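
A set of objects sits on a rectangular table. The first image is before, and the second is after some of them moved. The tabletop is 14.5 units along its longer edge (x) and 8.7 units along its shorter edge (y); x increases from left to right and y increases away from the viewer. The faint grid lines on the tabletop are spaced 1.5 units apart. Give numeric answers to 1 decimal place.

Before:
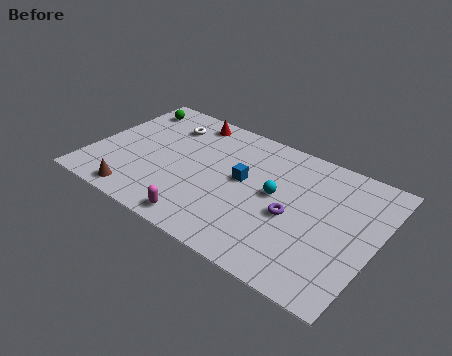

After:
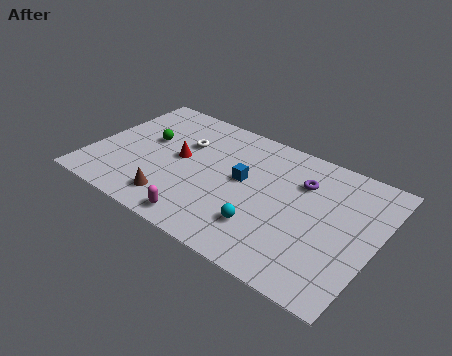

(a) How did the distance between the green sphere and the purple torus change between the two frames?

-1.8

Before: roughly 9.8 units apart; after: 8.0. That's 1.8 units closer together.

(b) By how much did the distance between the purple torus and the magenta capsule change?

+1.7

Before: roughly 5.0 units apart; after: 6.7. That's 1.7 units further apart.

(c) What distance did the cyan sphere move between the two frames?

2.4

The cyan sphere was near (9.4, 4.7) before and (9.2, 2.3) after, so it travelled √(0.2² + 2.4²) ≈ 2.4 units.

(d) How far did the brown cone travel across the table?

1.9

From (2.9, 1.0) to (4.7, 1.6), the brown cone covered √(1.8² + 0.6²) ≈ 1.9 units.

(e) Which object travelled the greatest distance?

the red cone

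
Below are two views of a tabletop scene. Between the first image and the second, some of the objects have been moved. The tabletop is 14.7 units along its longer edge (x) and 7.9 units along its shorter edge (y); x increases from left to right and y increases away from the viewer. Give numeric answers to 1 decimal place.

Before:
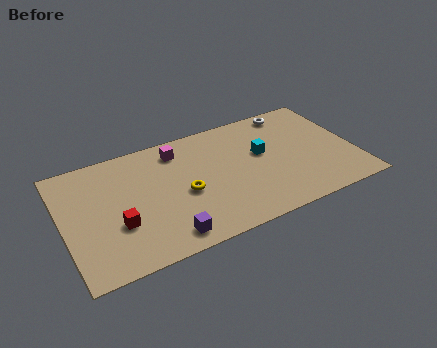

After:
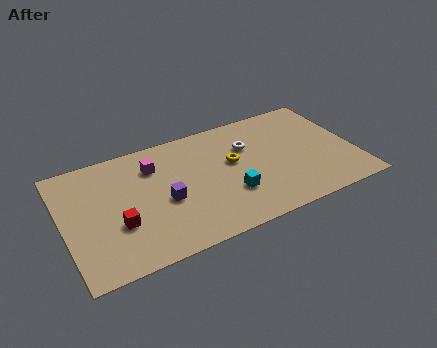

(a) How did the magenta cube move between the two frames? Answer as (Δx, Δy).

(-1.3, -0.6)

From the two frames, the magenta cube sits at roughly (6.0, 6.5) before and (4.7, 5.9) after.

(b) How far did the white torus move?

3.0

The white torus was near (12.0, 7.0) before and (9.5, 5.4) after, so it travelled √(2.5² + 1.6²) ≈ 3.0 units.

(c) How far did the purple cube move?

2.3

From (4.8, 1.1) to (5.0, 3.4), the purple cube covered √(0.2² + 2.3²) ≈ 2.3 units.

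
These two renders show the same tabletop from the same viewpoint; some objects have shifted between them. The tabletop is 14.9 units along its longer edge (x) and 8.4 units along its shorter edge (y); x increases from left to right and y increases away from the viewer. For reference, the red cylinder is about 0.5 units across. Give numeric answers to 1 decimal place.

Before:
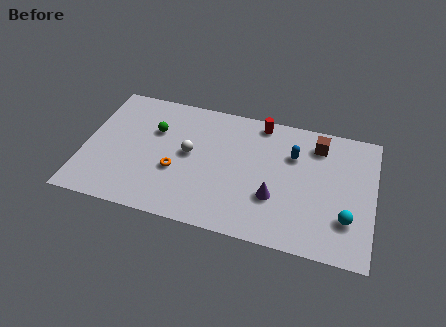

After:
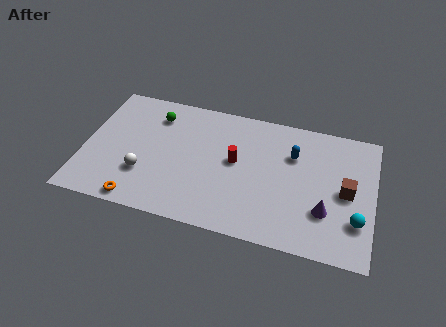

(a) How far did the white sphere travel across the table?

2.9

From (5.4, 4.5) to (3.2, 2.6), the white sphere covered √(2.2² + 1.9²) ≈ 2.9 units.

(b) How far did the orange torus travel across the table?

2.9

The orange torus moved from about (4.8, 3.2) to (3.1, 0.8), a distance of √(1.7² + 2.4²) ≈ 2.9.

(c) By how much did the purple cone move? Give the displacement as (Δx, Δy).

(2.6, -0.2)

From the two frames, the purple cone sits at roughly (9.9, 2.8) before and (12.5, 2.6) after.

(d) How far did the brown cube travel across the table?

3.1

The brown cube was near (11.9, 6.8) before and (13.5, 4.1) after, so it travelled √(1.6² + 2.7²) ≈ 3.1 units.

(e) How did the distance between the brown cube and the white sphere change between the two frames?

+3.5

Before: roughly 6.9 units apart; after: 10.4. That's 3.5 units further apart.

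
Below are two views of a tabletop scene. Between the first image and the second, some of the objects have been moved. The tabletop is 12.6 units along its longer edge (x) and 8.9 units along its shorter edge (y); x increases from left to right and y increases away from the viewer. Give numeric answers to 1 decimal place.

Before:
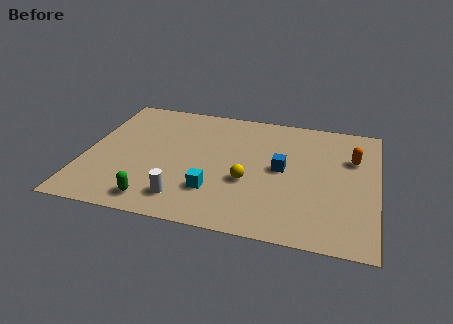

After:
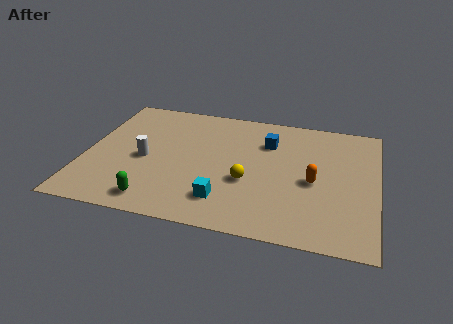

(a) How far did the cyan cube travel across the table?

0.7

From (5.7, 2.4) to (6.2, 1.9), the cyan cube covered √(0.5² + 0.5²) ≈ 0.7 units.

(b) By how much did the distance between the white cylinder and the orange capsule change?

-1.0

They were about 8.3 units apart before and 7.3 after — 1.0 units closer together.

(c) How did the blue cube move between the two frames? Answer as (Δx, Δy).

(-0.7, 1.8)

From the two frames, the blue cube sits at roughly (8.5, 4.6) before and (7.8, 6.4) after.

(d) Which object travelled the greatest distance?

the white cylinder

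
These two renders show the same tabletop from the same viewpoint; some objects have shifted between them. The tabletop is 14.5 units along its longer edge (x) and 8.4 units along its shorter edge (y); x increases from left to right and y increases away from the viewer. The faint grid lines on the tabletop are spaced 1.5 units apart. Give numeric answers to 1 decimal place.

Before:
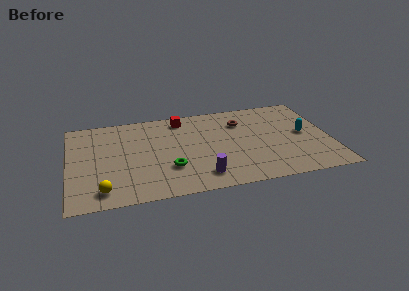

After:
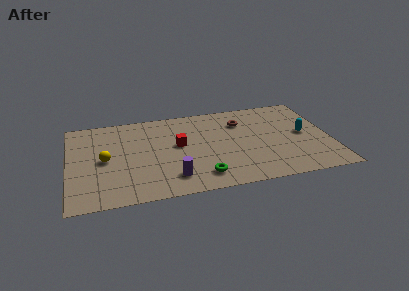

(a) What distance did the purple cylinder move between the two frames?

1.6

From (7.2, 1.5) to (5.6, 1.7), the purple cylinder covered √(1.6² + 0.2²) ≈ 1.6 units.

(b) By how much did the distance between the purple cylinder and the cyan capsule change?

+1.4

The distance was about 6.5 in the first image and 7.9 in the second, so they moved 1.4 units further apart.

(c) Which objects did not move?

the cyan capsule and the brown torus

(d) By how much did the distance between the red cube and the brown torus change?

+0.5

Before: roughly 3.4 units apart; after: 3.9. That's 0.5 units further apart.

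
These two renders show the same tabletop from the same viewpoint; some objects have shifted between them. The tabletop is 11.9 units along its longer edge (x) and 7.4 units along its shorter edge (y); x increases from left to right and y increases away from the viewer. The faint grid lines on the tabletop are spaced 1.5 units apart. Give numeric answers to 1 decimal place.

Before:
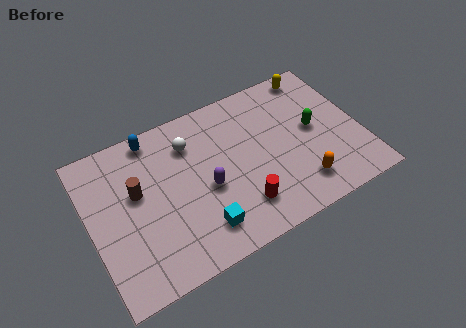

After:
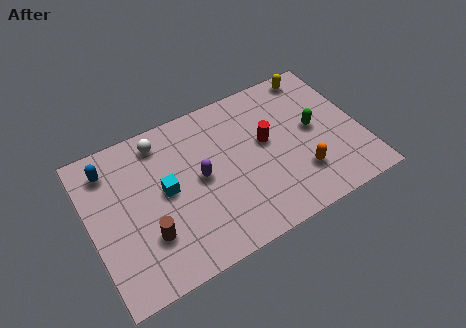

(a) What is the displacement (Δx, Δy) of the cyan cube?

(-1.2, 2.4)

The cyan cube started near (4.5, 1.5) and ended near (3.3, 3.9).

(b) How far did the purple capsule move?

0.6

From (5.0, 3.2) to (4.8, 3.8), the purple capsule covered √(0.2² + 0.6²) ≈ 0.6 units.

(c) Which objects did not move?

the yellow capsule and the green capsule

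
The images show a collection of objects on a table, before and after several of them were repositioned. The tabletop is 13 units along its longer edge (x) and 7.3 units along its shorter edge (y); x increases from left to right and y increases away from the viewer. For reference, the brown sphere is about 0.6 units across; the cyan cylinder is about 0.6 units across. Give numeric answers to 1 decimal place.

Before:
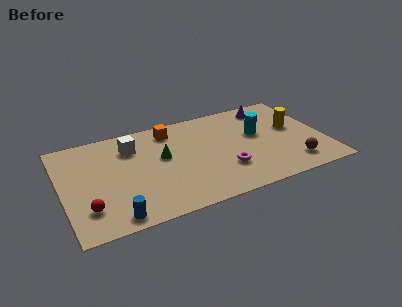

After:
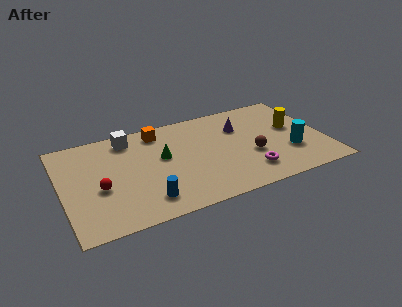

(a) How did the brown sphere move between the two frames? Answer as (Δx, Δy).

(-1.9, 1.4)

The brown sphere started near (11.2, 1.4) and ended near (9.3, 2.8).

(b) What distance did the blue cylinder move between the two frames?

1.7

The blue cylinder moved from about (2.3, 0.8) to (3.9, 1.4), a distance of √(1.6² + 0.6²) ≈ 1.7.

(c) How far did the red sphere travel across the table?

1.4

From (1.1, 1.8) to (1.8, 3.0), the red sphere covered √(0.7² + 1.2²) ≈ 1.4 units.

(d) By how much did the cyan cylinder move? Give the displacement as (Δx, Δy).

(1.4, -1.9)

The cyan cylinder started near (9.8, 4.3) and ended near (11.2, 2.4).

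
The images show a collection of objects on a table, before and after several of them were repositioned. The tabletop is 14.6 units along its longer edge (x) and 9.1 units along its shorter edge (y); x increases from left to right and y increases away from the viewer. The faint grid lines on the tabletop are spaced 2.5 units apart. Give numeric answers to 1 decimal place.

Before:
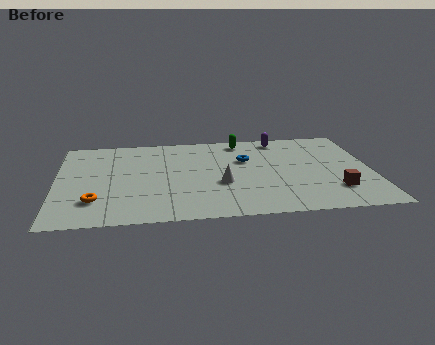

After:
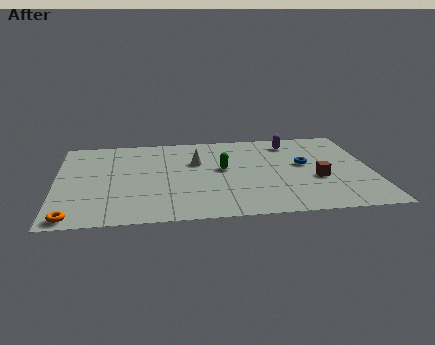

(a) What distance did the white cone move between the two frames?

2.6

The white cone was near (7.6, 3.5) before and (6.5, 5.9) after, so it travelled √(1.1² + 2.4²) ≈ 2.6 units.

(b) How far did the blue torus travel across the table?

2.8

From (8.8, 5.9) to (11.5, 5.1), the blue torus covered √(2.7² + 0.8²) ≈ 2.8 units.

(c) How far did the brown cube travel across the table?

1.4

The brown cube moved from about (12.8, 2.3) to (12.0, 3.5), a distance of √(0.8² + 1.2²) ≈ 1.4.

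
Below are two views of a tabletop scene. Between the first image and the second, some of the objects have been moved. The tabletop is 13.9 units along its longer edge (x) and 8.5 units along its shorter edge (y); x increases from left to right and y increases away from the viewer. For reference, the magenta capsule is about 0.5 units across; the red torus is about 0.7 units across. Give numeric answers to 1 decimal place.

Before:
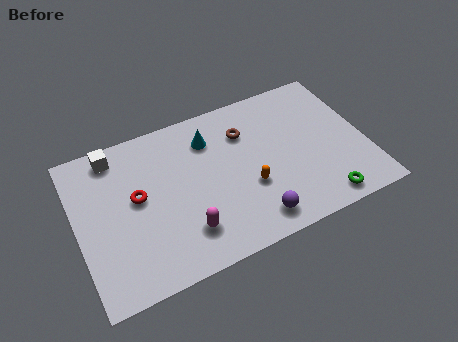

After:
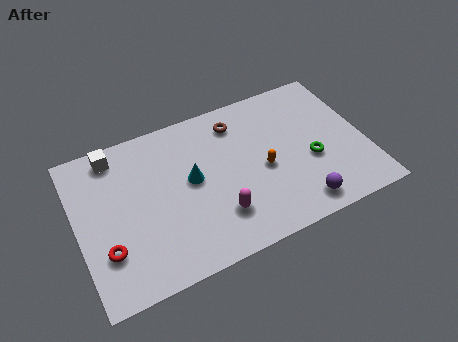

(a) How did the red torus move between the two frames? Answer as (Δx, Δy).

(-1.7, -2.2)

The red torus was at about (2.9, 4.7) and moved to about (1.2, 2.5).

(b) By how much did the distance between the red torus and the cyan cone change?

+0.7

They were about 4.1 units apart before and 4.8 after — 0.7 units further apart.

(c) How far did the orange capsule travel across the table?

1.1

From (8.1, 3.1) to (8.9, 3.8), the orange capsule covered √(0.8² + 0.7²) ≈ 1.1 units.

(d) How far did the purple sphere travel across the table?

2.2

The purple sphere moved from about (8.1, 1.3) to (10.3, 1.2), a distance of √(2.2² + 0.1²) ≈ 2.2.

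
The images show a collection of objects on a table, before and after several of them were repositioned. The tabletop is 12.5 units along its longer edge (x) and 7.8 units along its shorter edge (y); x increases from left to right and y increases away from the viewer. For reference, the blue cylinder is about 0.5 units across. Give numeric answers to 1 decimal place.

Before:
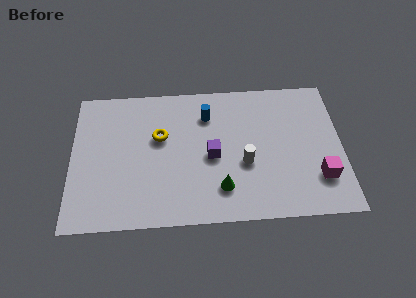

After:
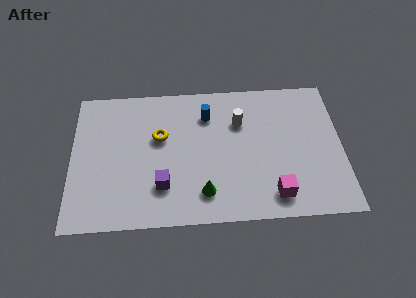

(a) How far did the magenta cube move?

2.2

From (11.4, 2.1) to (9.3, 1.3), the magenta cube covered √(2.1² + 0.8²) ≈ 2.2 units.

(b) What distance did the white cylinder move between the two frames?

2.3

The white cylinder was near (8.0, 3.1) before and (7.8, 5.4) after, so it travelled √(0.2² + 2.3²) ≈ 2.3 units.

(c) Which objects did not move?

the yellow torus and the blue cylinder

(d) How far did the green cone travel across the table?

0.8

From (6.9, 1.8) to (6.1, 1.6), the green cone covered √(0.8² + 0.2²) ≈ 0.8 units.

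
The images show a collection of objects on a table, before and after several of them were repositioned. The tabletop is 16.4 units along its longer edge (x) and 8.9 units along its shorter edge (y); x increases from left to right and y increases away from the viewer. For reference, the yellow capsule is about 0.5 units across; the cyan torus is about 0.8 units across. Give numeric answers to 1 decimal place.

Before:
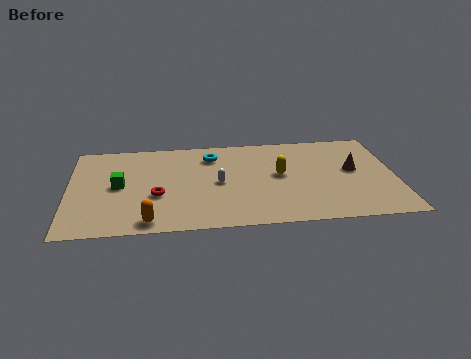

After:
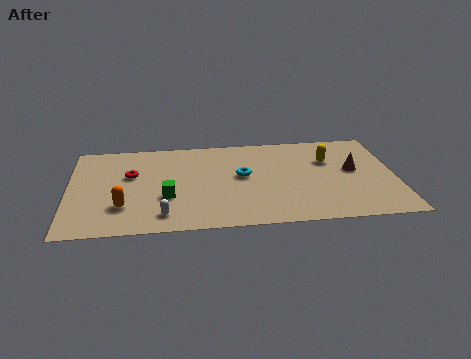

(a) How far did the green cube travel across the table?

2.7

The green cube moved from about (2.5, 4.5) to (4.9, 3.2), a distance of √(2.4² + 1.3²) ≈ 2.7.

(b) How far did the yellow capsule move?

2.8

From (10.6, 4.8) to (13.1, 6.0), the yellow capsule covered √(2.5² + 1.2²) ≈ 2.8 units.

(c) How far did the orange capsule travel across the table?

2.0

The orange capsule was near (4.0, 1.0) before and (2.7, 2.5) after, so it travelled √(1.3² + 1.5²) ≈ 2.0 units.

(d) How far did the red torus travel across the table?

2.5

From (4.4, 3.4) to (3.1, 5.5), the red torus covered √(1.3² + 2.1²) ≈ 2.5 units.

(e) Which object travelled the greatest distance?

the white capsule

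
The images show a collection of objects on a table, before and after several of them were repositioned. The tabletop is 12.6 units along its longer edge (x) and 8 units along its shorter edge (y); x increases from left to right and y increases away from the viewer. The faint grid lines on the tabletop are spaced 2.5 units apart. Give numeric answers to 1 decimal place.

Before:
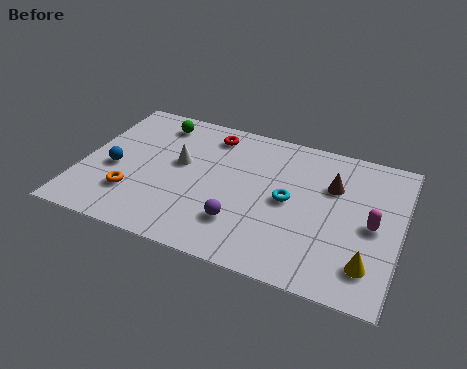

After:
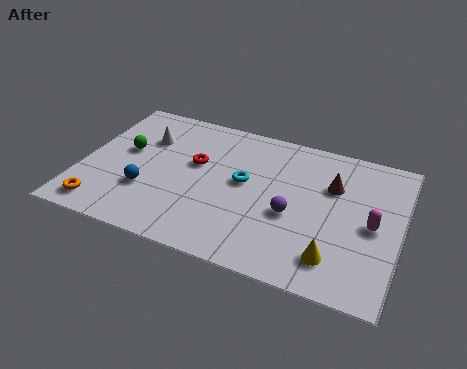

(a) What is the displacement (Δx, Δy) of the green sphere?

(-1.0, -2.1)

From the two frames, the green sphere sits at roughly (2.6, 6.7) before and (1.6, 4.6) after.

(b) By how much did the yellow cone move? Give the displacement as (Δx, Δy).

(-1.3, -0.1)

From the two frames, the yellow cone sits at roughly (11.5, 1.7) before and (10.2, 1.6) after.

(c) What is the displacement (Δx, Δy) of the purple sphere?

(1.9, 1.2)

From the two frames, the purple sphere sits at roughly (6.5, 2.1) before and (8.4, 3.3) after.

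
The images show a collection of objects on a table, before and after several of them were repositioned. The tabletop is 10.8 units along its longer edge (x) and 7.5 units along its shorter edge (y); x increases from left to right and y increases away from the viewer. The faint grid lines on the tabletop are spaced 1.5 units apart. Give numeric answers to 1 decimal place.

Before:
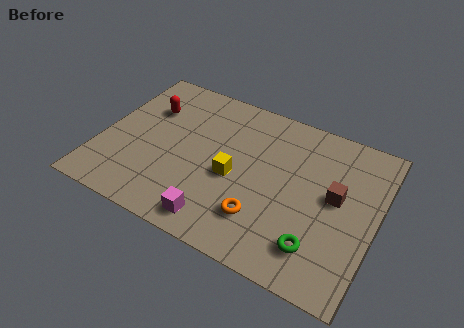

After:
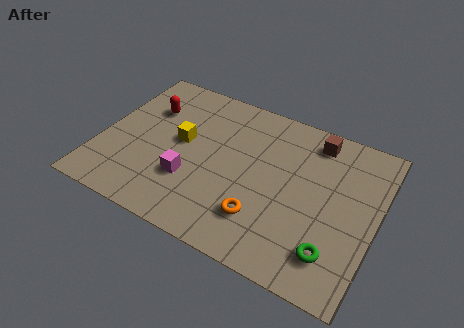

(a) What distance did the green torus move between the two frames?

0.6

From (8.8, 1.6) to (9.4, 1.6), the green torus covered √(0.6² + 0.0²) ≈ 0.6 units.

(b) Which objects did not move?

the red capsule and the orange torus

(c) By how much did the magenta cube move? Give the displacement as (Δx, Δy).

(-1.3, 1.4)

From the two frames, the magenta cube sits at roughly (5.0, 1.0) before and (3.7, 2.4) after.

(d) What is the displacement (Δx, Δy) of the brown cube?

(-1.1, 2.3)

The brown cube started near (9.2, 4.1) and ended near (8.1, 6.4).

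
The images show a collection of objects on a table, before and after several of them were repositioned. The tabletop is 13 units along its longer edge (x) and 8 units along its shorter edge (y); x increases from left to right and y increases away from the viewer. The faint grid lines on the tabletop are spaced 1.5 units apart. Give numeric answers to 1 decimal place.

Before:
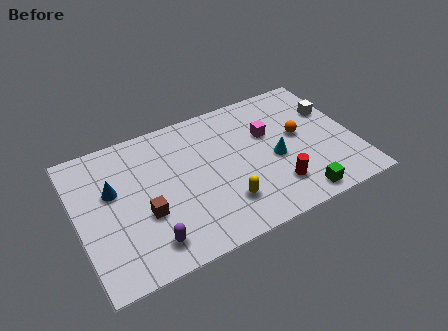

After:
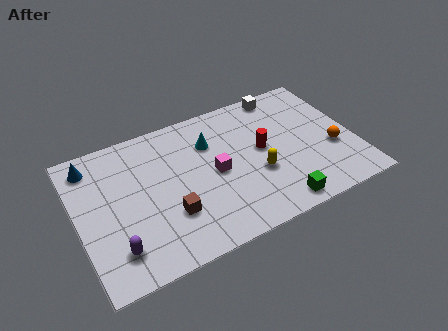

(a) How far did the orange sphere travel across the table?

2.0

The orange sphere was near (10.5, 4.4) before and (11.9, 3.0) after, so it travelled √(1.4² + 1.4²) ≈ 2.0 units.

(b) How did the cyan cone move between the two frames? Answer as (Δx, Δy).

(-2.8, 2.2)

The cyan cone was at about (9.2, 3.5) and moved to about (6.4, 5.7).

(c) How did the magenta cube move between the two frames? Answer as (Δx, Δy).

(-2.7, -1.2)

The magenta cube was at about (9.1, 5.1) and moved to about (6.4, 3.9).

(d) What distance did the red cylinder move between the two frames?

2.4

The red cylinder was near (9.0, 1.9) before and (8.7, 4.3) after, so it travelled √(0.3² + 2.4²) ≈ 2.4 units.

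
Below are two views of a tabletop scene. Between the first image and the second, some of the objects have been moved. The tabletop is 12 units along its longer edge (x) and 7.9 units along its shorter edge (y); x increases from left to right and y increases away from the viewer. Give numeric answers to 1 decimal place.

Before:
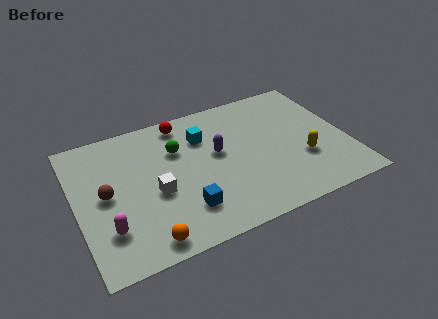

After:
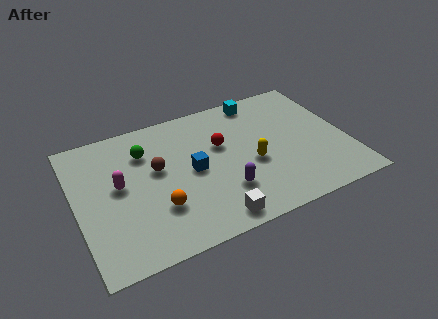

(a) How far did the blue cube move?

2.1

The blue cube moved from about (4.5, 1.9) to (5.1, 3.9), a distance of √(0.6² + 2.0²) ≈ 2.1.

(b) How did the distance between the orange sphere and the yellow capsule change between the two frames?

-3.0

Before: roughly 7.4 units apart; after: 4.4. That's 3.0 units closer together.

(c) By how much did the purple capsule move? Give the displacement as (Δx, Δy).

(0.0, -2.3)

The purple capsule started near (6.3, 4.5) and ended near (6.3, 2.2).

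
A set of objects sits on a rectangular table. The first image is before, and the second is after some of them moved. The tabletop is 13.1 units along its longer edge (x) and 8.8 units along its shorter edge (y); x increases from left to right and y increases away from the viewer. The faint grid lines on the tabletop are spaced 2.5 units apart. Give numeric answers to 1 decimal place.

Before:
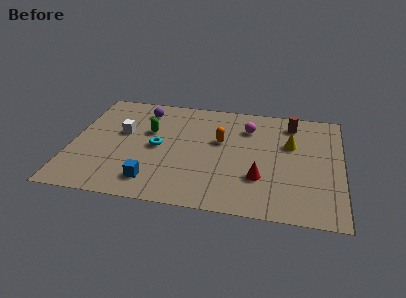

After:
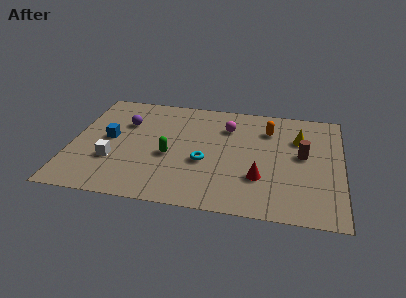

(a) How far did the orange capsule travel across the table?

2.6

The orange capsule was near (7.2, 5.3) before and (9.5, 6.6) after, so it travelled √(2.3² + 1.3²) ≈ 2.6 units.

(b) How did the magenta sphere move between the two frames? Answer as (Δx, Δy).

(-1.0, -0.1)

The magenta sphere started near (8.5, 6.6) and ended near (7.5, 6.5).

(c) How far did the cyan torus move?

2.4

From (4.2, 4.3) to (6.5, 3.5), the cyan torus covered √(2.3² + 0.8²) ≈ 2.4 units.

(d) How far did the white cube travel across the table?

2.3

The white cube moved from about (2.4, 5.2) to (2.1, 2.9), a distance of √(0.3² + 2.3²) ≈ 2.3.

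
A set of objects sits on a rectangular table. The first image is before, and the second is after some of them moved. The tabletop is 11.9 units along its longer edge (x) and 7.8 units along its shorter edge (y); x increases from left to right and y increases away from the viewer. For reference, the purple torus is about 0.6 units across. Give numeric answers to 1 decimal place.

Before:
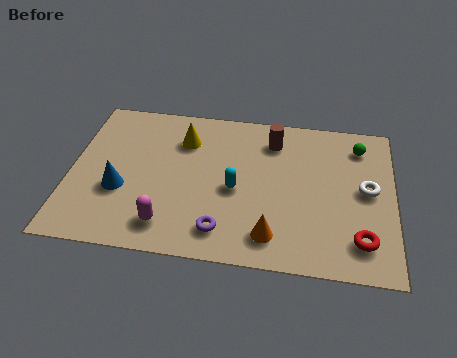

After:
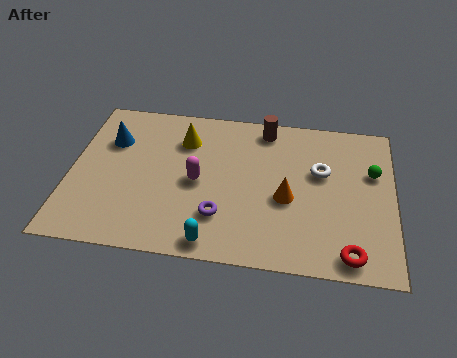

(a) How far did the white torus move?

1.8

The white torus was near (10.9, 4.1) before and (9.2, 4.8) after, so it travelled √(1.7² + 0.7²) ≈ 1.8 units.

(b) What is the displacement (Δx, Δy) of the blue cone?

(-0.5, 2.5)

The blue cone started near (1.9, 2.9) and ended near (1.4, 5.4).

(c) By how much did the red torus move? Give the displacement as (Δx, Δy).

(-0.4, -0.7)

The red torus was at about (10.7, 1.6) and moved to about (10.3, 0.9).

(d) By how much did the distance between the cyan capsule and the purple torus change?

-0.8

Before: roughly 2.1 units apart; after: 1.3. That's 0.8 units closer together.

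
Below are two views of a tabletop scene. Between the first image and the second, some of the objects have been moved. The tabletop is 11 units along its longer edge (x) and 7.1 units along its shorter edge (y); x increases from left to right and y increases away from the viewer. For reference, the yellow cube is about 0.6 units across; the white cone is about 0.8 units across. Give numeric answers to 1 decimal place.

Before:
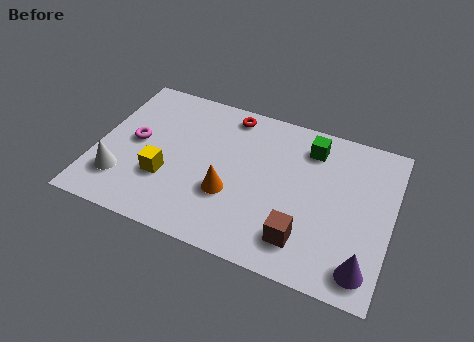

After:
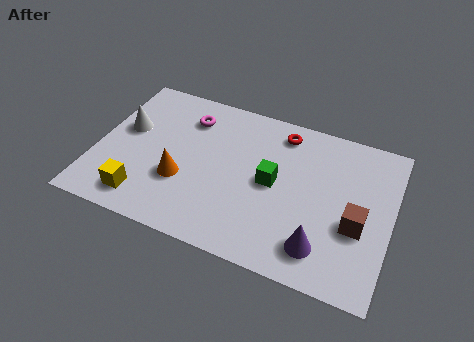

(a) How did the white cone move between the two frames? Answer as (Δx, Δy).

(-0.1, 2.4)

The white cone started near (1.1, 1.8) and ended near (1.0, 4.2).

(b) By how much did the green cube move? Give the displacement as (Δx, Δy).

(-1.2, -2.1)

The green cube was at about (7.8, 5.7) and moved to about (6.6, 3.6).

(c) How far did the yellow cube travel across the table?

1.4

The yellow cube moved from about (2.7, 2.4) to (2.0, 1.2), a distance of √(0.7² + 1.2²) ≈ 1.4.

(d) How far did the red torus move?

2.0

The red torus was near (4.7, 6.2) before and (6.7, 6.0) after, so it travelled √(2.0² + 0.2²) ≈ 2.0 units.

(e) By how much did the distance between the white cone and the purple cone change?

-1.0

The distance was about 9.1 in the first image and 8.1 in the second, so they moved 1.0 units closer together.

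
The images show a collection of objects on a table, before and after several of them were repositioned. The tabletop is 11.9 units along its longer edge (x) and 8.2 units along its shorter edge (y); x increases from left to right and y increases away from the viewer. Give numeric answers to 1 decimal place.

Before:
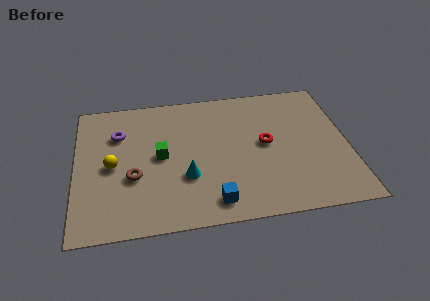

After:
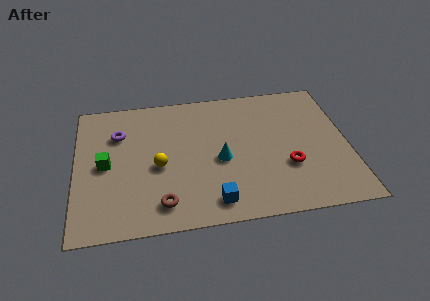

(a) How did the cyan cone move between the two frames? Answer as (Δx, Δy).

(1.5, 0.8)

From the two frames, the cyan cone sits at roughly (4.8, 2.8) before and (6.3, 3.6) after.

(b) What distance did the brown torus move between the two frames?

2.1

The brown torus moved from about (2.5, 3.1) to (3.7, 1.4), a distance of √(1.2² + 1.7²) ≈ 2.1.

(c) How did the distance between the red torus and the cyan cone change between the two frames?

-0.8

The distance was about 3.8 in the first image and 3.0 in the second, so they moved 0.8 units closer together.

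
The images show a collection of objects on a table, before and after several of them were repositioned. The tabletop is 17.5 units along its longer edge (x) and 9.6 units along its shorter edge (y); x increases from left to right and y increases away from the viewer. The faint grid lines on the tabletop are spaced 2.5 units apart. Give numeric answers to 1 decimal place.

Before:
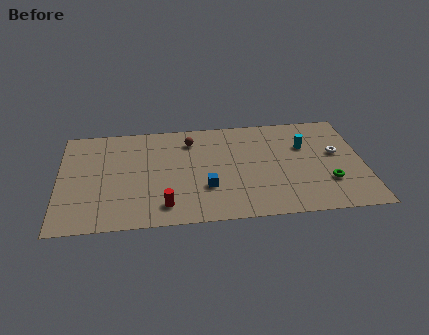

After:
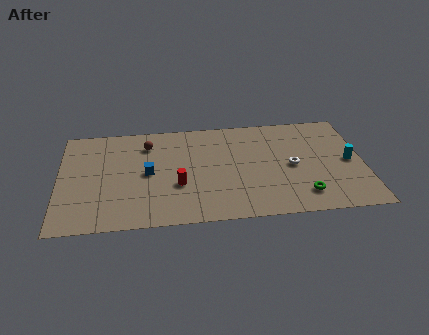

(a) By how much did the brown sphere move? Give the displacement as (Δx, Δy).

(-2.5, -0.1)

The brown sphere was at about (7.6, 7.6) and moved to about (5.1, 7.5).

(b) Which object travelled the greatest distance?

the blue cube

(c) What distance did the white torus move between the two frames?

2.8

The white torus was near (16.0, 5.5) before and (13.4, 4.6) after, so it travelled √(2.6² + 0.9²) ≈ 2.8 units.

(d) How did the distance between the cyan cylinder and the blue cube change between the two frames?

+4.9

They were about 6.7 units apart before and 11.6 after — 4.9 units further apart.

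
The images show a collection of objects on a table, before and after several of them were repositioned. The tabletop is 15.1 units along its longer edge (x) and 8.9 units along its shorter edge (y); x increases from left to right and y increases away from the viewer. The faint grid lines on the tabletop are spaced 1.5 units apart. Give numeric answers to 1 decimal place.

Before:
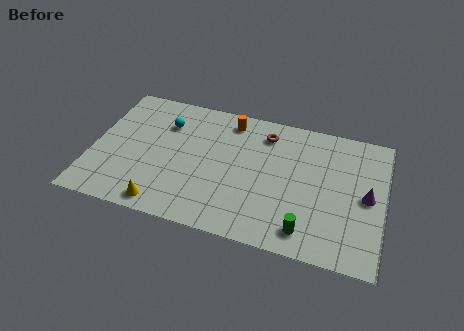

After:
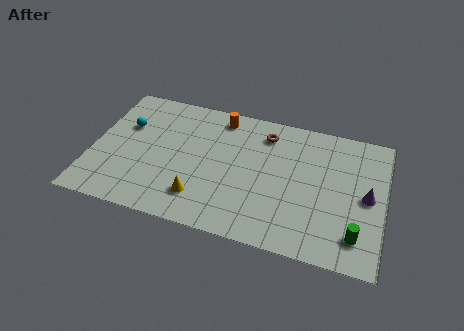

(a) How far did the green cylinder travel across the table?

2.5

From (11.3, 1.4) to (13.8, 1.8), the green cylinder covered √(2.5² + 0.4²) ≈ 2.5 units.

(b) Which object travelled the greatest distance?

the green cylinder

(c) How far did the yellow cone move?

2.1

From (4.0, 1.0) to (5.8, 2.0), the yellow cone covered √(1.8² + 1.0²) ≈ 2.1 units.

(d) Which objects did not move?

the brown torus and the purple cone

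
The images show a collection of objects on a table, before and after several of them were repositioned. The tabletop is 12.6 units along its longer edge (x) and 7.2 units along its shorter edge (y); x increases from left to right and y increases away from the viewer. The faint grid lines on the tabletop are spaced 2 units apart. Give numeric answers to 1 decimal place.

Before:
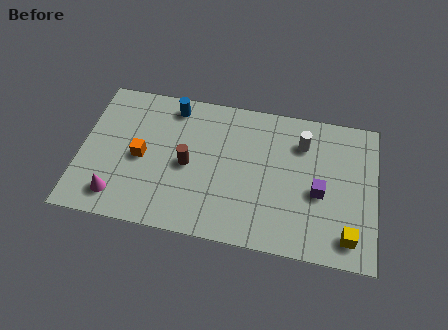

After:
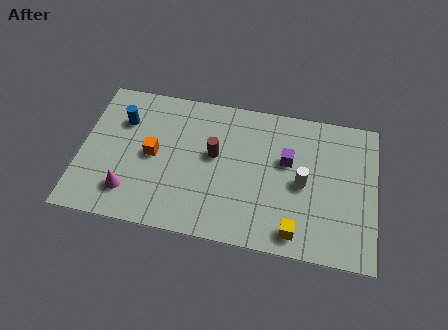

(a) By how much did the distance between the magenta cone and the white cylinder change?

-1.2

Before: roughly 8.7 units apart; after: 7.5. That's 1.2 units closer together.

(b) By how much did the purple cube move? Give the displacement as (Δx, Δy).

(-1.4, 1.3)

The purple cube was at about (10.2, 3.1) and moved to about (8.8, 4.4).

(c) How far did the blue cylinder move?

2.4

The blue cylinder moved from about (3.8, 6.2) to (1.7, 5.1), a distance of √(2.1² + 1.1²) ≈ 2.4.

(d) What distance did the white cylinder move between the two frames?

2.0

The white cylinder was near (9.4, 5.4) before and (9.5, 3.4) after, so it travelled √(0.1² + 2.0²) ≈ 2.0 units.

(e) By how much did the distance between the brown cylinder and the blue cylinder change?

+1.2

The distance was about 2.9 in the first image and 4.1 in the second, so they moved 1.2 units further apart.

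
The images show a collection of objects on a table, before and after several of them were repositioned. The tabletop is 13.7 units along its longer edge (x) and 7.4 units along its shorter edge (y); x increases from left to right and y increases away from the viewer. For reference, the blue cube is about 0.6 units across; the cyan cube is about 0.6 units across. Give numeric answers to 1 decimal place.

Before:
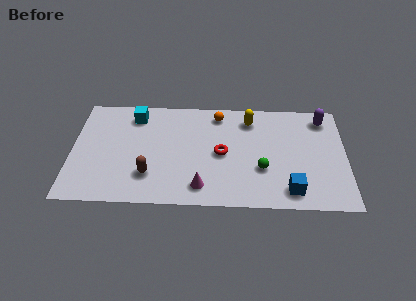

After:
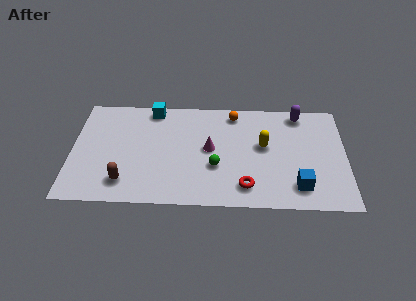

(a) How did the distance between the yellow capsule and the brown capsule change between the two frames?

+1.0

They were about 6.4 units apart before and 7.4 after — 1.0 units further apart.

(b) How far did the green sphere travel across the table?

2.3

The green sphere moved from about (9.5, 2.6) to (7.2, 2.7), a distance of √(2.3² + 0.1²) ≈ 2.3.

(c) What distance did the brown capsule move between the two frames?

1.3

From (3.9, 2.0) to (2.7, 1.5), the brown capsule covered √(1.2² + 0.5²) ≈ 1.3 units.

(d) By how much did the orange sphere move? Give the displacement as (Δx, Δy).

(0.8, 0.1)

The orange sphere was at about (7.3, 6.3) and moved to about (8.1, 6.4).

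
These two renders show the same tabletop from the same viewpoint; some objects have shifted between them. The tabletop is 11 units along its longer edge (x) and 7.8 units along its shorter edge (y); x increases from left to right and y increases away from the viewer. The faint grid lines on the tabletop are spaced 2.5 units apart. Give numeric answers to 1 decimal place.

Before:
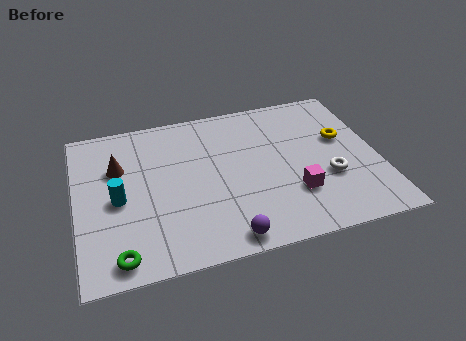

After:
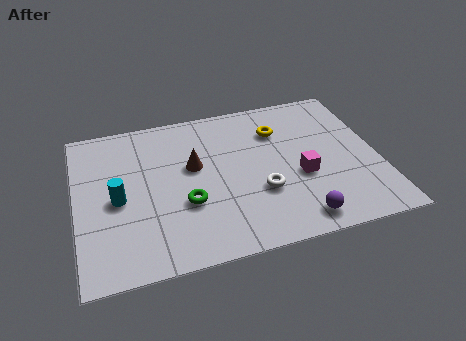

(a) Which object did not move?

the cyan cylinder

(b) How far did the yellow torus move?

2.5

From (9.8, 4.7) to (7.5, 5.7), the yellow torus covered √(2.3² + 1.0²) ≈ 2.5 units.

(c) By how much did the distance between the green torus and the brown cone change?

-2.5

They were about 4.3 units apart before and 1.8 after — 2.5 units closer together.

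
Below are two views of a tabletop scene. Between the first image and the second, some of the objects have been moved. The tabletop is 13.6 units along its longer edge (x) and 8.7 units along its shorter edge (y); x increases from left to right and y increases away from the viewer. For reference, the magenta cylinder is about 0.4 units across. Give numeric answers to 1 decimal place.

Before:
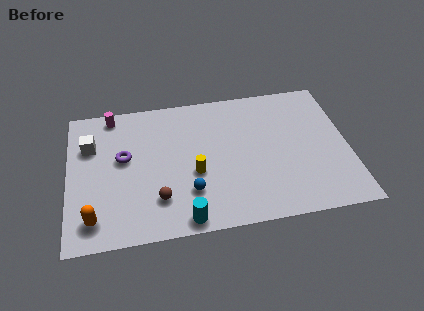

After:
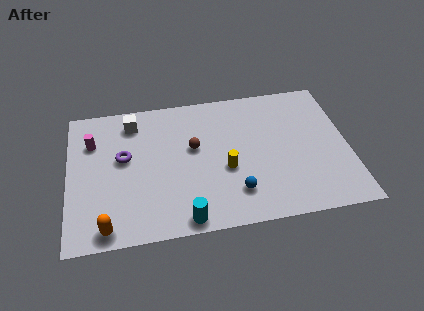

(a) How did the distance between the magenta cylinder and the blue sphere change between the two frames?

+1.5

Before: roughly 6.5 units apart; after: 8.0. That's 1.5 units further apart.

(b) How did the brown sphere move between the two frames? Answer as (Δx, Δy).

(1.8, 2.9)

The brown sphere started near (4.3, 2.2) and ended near (6.1, 5.1).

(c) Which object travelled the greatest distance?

the brown sphere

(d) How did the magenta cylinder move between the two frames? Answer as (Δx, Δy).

(-1.0, -1.6)

From the two frames, the magenta cylinder sits at roughly (2.2, 7.8) before and (1.2, 6.2) after.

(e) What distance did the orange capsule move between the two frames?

0.8

From (1.2, 1.5) to (1.8, 0.9), the orange capsule covered √(0.6² + 0.6²) ≈ 0.8 units.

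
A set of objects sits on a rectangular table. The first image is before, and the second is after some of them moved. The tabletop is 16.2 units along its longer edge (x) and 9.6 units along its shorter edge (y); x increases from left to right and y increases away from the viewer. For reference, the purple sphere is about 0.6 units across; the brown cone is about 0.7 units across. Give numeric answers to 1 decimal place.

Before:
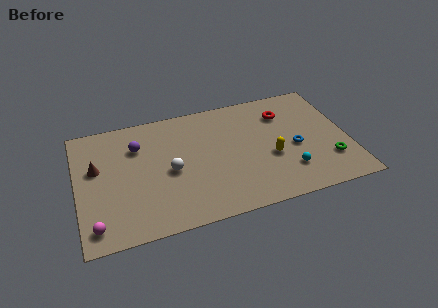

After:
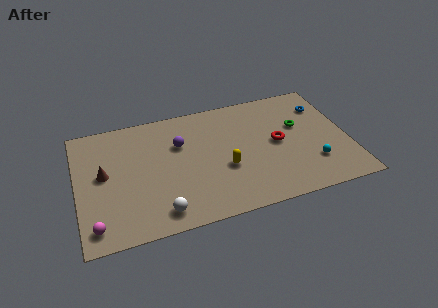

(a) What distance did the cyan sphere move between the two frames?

1.5

From (12.4, 2.4) to (13.9, 2.6), the cyan sphere covered √(1.5² + 0.2²) ≈ 1.5 units.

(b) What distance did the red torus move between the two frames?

2.4

The red torus moved from about (12.6, 7.2) to (12.0, 4.9), a distance of √(0.6² + 2.3²) ≈ 2.4.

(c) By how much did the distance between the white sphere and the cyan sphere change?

+2.1

Before: roughly 7.2 units apart; after: 9.3. That's 2.1 units further apart.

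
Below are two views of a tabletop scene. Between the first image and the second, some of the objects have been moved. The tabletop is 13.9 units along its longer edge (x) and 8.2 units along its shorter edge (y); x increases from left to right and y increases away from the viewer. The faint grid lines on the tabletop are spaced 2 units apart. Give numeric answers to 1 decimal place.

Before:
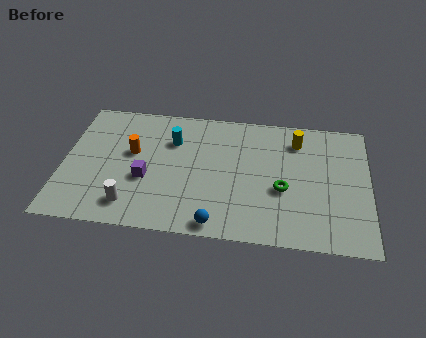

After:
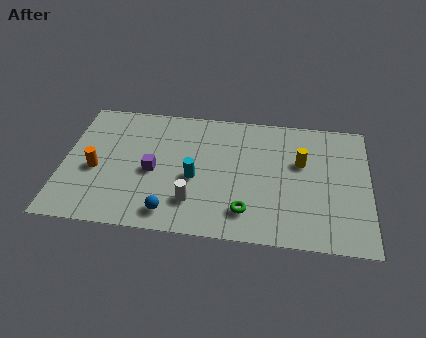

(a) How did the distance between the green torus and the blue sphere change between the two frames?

-0.4

The distance was about 3.8 in the first image and 3.4 in the second, so they moved 0.4 units closer together.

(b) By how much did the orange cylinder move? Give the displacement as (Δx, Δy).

(-1.6, -1.3)

The orange cylinder was at about (3.1, 4.8) and moved to about (1.5, 3.5).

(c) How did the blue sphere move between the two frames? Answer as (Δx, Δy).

(-2.1, 0.4)

The blue sphere started near (7.1, 0.8) and ended near (5.0, 1.2).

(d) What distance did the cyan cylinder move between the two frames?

2.5

The cyan cylinder moved from about (4.9, 5.8) to (6.0, 3.5), a distance of √(1.1² + 2.3²) ≈ 2.5.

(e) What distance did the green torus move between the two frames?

2.3

The green torus was near (10.0, 3.3) before and (8.4, 1.7) after, so it travelled √(1.6² + 1.6²) ≈ 2.3 units.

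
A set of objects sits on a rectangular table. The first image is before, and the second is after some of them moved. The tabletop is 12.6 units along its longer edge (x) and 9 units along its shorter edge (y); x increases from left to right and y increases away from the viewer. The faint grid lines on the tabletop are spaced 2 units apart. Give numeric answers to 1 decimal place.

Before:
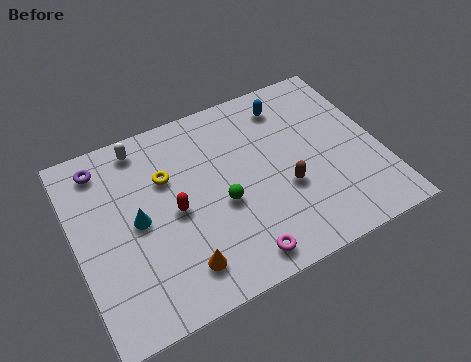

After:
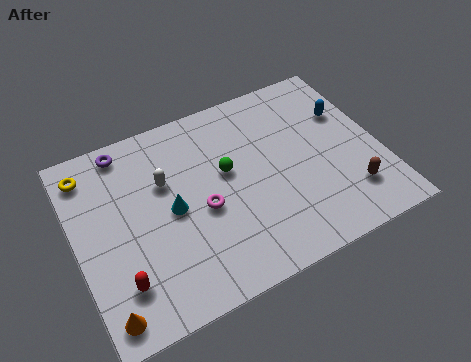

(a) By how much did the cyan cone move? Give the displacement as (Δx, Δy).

(1.4, -0.1)

The cyan cone was at about (2.5, 4.5) and moved to about (3.9, 4.4).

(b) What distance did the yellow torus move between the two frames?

3.4

The yellow torus moved from about (3.9, 6.0) to (0.8, 7.5), a distance of √(3.1² + 1.5²) ≈ 3.4.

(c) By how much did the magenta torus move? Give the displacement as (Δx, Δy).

(-1.1, 2.8)

The magenta torus was at about (6.2, 1.1) and moved to about (5.1, 3.9).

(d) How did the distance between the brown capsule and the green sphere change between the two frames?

+3.0

They were about 2.6 units apart before and 5.6 after — 3.0 units further apart.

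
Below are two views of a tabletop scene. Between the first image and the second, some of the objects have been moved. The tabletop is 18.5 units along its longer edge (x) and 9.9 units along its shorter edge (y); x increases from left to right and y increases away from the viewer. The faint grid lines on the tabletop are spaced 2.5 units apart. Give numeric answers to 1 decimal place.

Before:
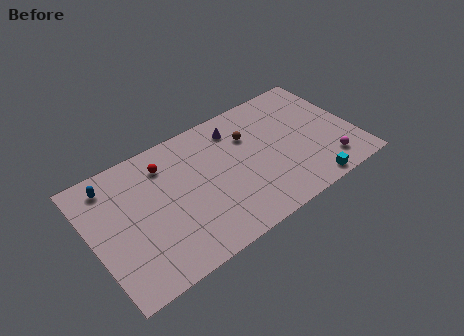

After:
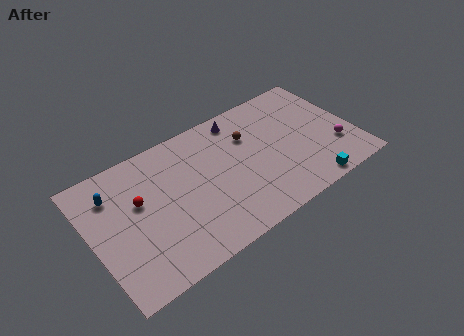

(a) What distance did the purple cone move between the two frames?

0.7

The purple cone moved from about (10.6, 8.0) to (11.0, 8.6), a distance of √(0.4² + 0.6²) ≈ 0.7.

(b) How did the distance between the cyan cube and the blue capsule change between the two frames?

-0.4

They were about 14.8 units apart before and 14.4 after — 0.4 units closer together.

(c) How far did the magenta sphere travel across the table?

1.4

The magenta sphere was near (16.2, 1.9) before and (17.0, 3.0) after, so it travelled √(0.8² + 1.1²) ≈ 1.4 units.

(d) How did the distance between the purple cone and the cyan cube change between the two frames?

+0.4

They were about 8.1 units apart before and 8.5 after — 0.4 units further apart.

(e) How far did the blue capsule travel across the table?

0.8

The blue capsule was near (1.8, 8.3) before and (1.8, 7.5) after, so it travelled √(0.0² + 0.8²) ≈ 0.8 units.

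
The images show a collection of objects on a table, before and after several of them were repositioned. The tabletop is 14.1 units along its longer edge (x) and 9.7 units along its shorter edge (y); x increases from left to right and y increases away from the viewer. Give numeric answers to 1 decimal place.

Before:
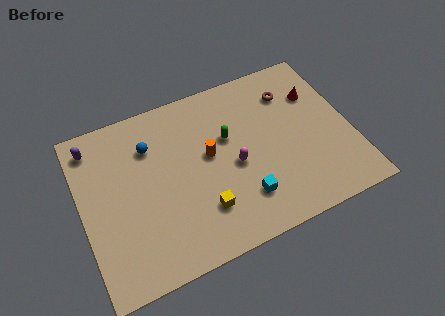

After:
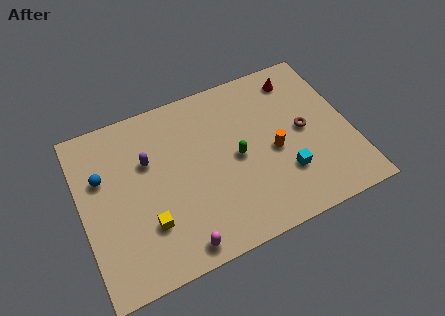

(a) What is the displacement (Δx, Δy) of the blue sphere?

(-2.6, -0.8)

The blue sphere was at about (3.8, 7.1) and moved to about (1.2, 6.3).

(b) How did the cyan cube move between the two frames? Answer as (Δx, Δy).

(2.3, 0.5)

The cyan cube was at about (8.1, 2.3) and moved to about (10.4, 2.8).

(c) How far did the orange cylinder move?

3.5

The orange cylinder moved from about (6.7, 5.4) to (10.0, 4.3), a distance of √(3.3² + 1.1²) ≈ 3.5.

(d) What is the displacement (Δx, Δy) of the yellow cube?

(-2.8, 0.3)

The yellow cube was at about (6.0, 2.5) and moved to about (3.2, 2.8).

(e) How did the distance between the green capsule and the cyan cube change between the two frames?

-0.7

The distance was about 3.7 in the first image and 3.0 in the second, so they moved 0.7 units closer together.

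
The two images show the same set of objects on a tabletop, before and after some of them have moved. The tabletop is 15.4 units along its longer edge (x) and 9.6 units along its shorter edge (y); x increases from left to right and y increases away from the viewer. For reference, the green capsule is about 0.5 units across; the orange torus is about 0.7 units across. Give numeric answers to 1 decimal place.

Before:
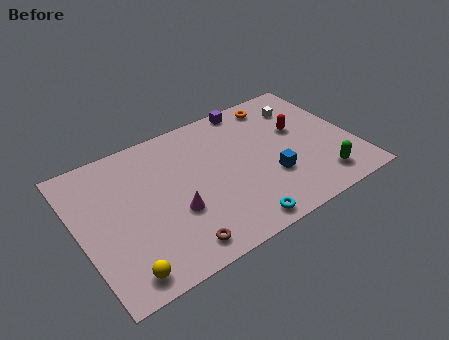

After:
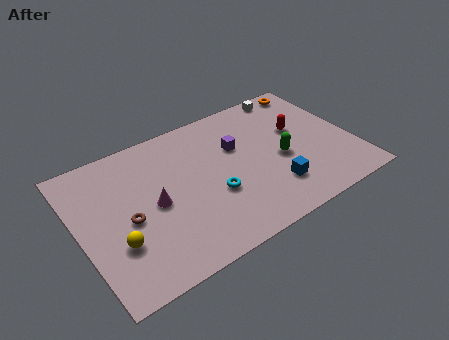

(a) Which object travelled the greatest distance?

the brown torus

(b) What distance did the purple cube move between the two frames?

2.9

The purple cube moved from about (10.3, 8.8) to (9.1, 6.2), a distance of √(1.2² + 2.6²) ≈ 2.9.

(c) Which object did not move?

the red capsule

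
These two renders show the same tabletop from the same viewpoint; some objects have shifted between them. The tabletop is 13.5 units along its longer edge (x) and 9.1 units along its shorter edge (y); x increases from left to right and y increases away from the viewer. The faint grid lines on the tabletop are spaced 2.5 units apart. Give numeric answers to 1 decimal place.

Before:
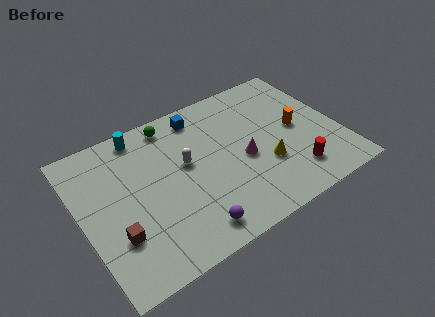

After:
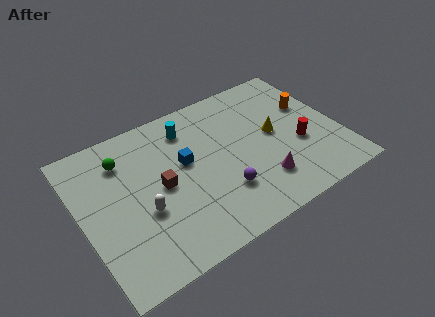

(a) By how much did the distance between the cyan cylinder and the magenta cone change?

-0.4

They were about 6.3 units apart before and 5.9 after — 0.4 units closer together.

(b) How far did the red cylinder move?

1.7

From (10.7, 1.9) to (11.3, 3.5), the red cylinder covered √(0.6² + 1.6²) ≈ 1.7 units.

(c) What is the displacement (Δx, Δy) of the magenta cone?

(0.6, -1.8)

From the two frames, the magenta cone sits at roughly (8.4, 4.0) before and (9.0, 2.2) after.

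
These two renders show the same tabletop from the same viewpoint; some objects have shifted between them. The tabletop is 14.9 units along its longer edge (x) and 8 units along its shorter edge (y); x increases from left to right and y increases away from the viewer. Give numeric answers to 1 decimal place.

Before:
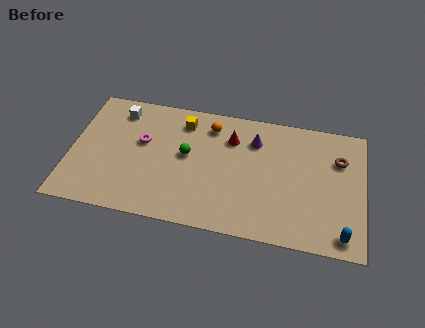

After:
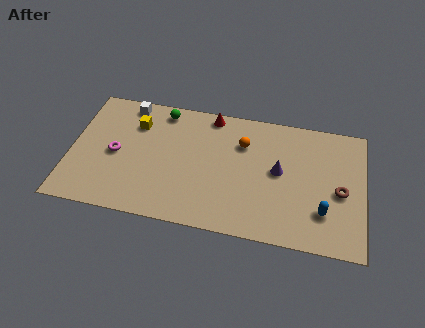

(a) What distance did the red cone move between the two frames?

1.7

The red cone was near (8.1, 5.9) before and (7.0, 7.2) after, so it travelled √(1.1² + 1.3²) ≈ 1.7 units.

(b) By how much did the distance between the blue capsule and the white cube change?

-1.6

They were about 12.9 units apart before and 11.3 after — 1.6 units closer together.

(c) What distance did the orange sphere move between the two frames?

1.9

The orange sphere was near (7.0, 6.5) before and (8.7, 5.7) after, so it travelled √(1.7² + 0.8²) ≈ 1.9 units.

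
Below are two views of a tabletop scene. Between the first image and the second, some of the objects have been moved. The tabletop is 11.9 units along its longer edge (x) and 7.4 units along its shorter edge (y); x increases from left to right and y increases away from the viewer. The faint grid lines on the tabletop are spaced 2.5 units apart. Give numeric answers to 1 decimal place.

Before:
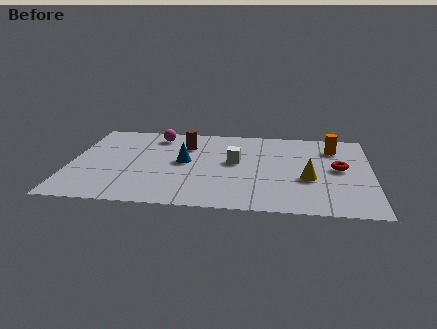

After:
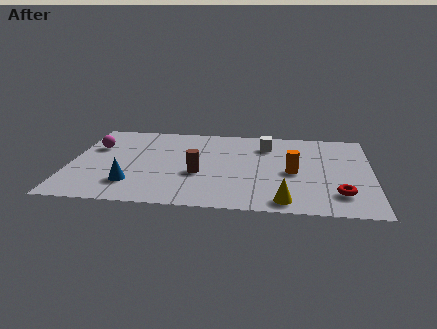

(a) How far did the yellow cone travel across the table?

2.2

From (9.4, 2.9) to (8.5, 0.9), the yellow cone covered √(0.9² + 2.0²) ≈ 2.2 units.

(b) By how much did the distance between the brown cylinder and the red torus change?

-0.7

The distance was about 6.3 in the first image and 5.6 in the second, so they moved 0.7 units closer together.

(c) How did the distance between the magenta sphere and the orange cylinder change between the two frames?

+0.9

Before: roughly 7.1 units apart; after: 8.0. That's 0.9 units further apart.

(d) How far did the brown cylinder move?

2.6

The brown cylinder moved from about (4.5, 5.4) to (5.1, 2.9), a distance of √(0.6² + 2.5²) ≈ 2.6.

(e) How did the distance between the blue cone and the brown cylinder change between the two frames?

+1.3

Before: roughly 1.5 units apart; after: 2.8. That's 1.3 units further apart.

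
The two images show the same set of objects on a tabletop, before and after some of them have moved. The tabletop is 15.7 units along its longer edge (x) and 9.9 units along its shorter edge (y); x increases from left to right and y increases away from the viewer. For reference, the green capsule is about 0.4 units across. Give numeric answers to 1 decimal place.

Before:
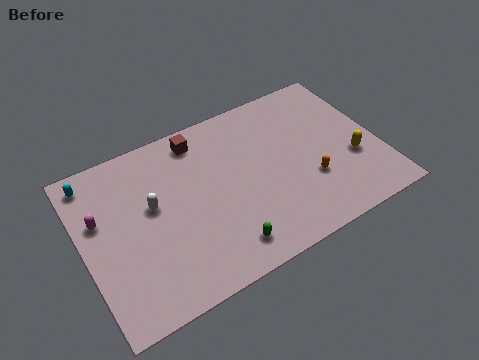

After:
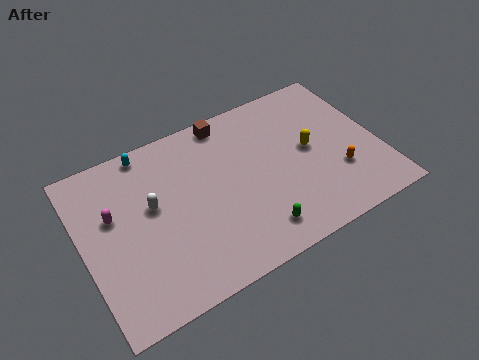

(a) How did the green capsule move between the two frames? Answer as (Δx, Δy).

(1.7, 0.1)

The green capsule started near (6.9, 1.6) and ended near (8.6, 1.7).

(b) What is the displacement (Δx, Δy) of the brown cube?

(1.6, 0.4)

The brown cube was at about (6.6, 8.5) and moved to about (8.2, 8.9).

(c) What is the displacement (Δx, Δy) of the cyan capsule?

(3.0, 0.4)

The cyan capsule was at about (0.9, 8.6) and moved to about (3.9, 9.0).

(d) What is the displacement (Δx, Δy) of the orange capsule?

(1.5, -0.2)

The orange capsule was at about (11.8, 3.3) and moved to about (13.3, 3.1).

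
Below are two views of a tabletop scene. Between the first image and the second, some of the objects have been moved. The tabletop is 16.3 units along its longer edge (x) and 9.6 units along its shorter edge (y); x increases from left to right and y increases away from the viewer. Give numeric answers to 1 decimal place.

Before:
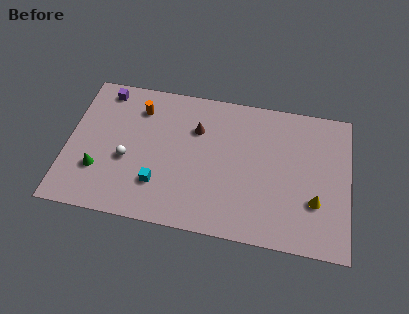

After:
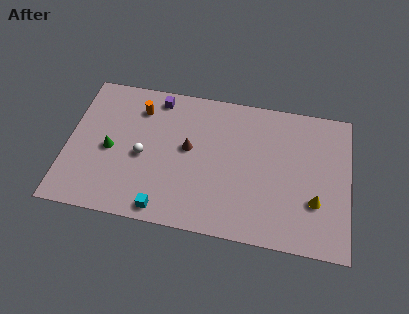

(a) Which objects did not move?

the yellow cone and the orange cylinder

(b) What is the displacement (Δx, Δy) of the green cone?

(0.6, 1.5)

The green cone was at about (1.9, 2.9) and moved to about (2.5, 4.4).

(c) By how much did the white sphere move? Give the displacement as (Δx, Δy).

(0.9, 0.4)

The white sphere was at about (3.5, 3.9) and moved to about (4.4, 4.3).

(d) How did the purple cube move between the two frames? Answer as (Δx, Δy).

(3.1, 0.0)

From the two frames, the purple cube sits at roughly (1.9, 8.4) before and (5.0, 8.4) after.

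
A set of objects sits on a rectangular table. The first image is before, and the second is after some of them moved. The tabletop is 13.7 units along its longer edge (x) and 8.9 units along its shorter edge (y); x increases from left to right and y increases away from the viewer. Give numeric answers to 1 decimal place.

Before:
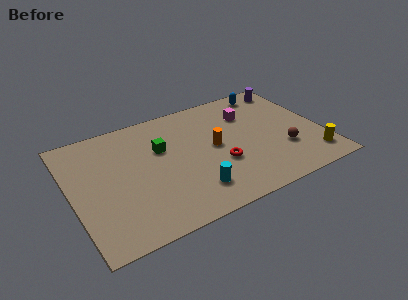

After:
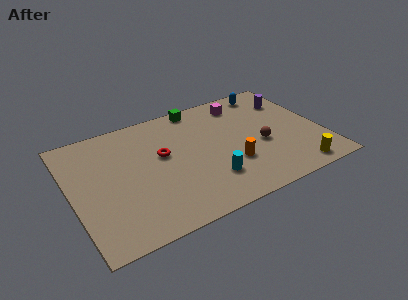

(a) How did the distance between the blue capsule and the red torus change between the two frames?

+1.1

The distance was about 5.8 in the first image and 6.9 in the second, so they moved 1.1 units further apart.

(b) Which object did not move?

the blue capsule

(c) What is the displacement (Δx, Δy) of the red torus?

(-2.9, 2.0)

The red torus started near (7.9, 3.2) and ended near (5.0, 5.2).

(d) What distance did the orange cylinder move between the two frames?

1.8

From (7.8, 4.6) to (8.5, 2.9), the orange cylinder covered √(0.7² + 1.7²) ≈ 1.8 units.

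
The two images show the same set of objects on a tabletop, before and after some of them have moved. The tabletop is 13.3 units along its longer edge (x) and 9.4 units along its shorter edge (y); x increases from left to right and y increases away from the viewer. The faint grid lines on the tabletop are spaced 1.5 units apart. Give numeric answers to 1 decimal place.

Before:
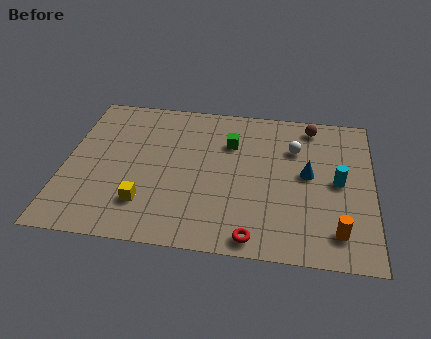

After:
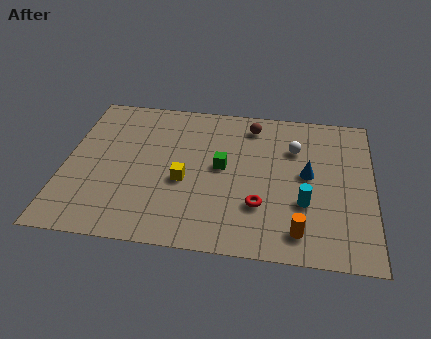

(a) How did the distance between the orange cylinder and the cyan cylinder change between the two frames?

-1.3

They were about 3.0 units apart before and 1.7 after — 1.3 units closer together.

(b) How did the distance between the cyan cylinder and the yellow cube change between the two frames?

-3.3

They were about 8.5 units apart before and 5.2 after — 3.3 units closer together.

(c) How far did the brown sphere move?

2.6

The brown sphere was near (10.6, 8.2) before and (8.0, 7.9) after, so it travelled √(2.6² + 0.3²) ≈ 2.6 units.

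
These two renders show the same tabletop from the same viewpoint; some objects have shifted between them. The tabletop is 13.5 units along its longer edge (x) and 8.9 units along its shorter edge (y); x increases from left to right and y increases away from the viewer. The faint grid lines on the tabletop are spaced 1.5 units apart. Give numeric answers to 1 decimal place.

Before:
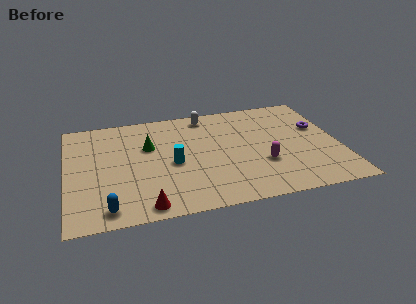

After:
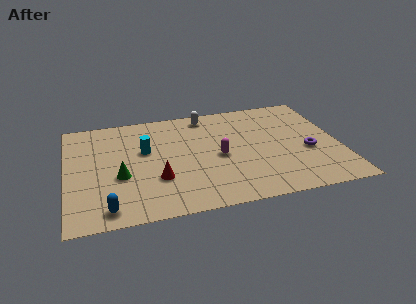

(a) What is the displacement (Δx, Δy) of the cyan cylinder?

(-1.3, 1.4)

The cyan cylinder was at about (5.2, 4.0) and moved to about (3.9, 5.4).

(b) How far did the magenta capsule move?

2.4

The magenta capsule was near (9.6, 3.0) before and (7.5, 4.1) after, so it travelled √(2.1² + 1.1²) ≈ 2.4 units.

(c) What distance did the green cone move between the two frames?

2.7

The green cone was near (4.1, 5.7) before and (2.6, 3.5) after, so it travelled √(1.5² + 2.2²) ≈ 2.7 units.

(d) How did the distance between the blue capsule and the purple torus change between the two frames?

-1.3

They were about 11.6 units apart before and 10.3 after — 1.3 units closer together.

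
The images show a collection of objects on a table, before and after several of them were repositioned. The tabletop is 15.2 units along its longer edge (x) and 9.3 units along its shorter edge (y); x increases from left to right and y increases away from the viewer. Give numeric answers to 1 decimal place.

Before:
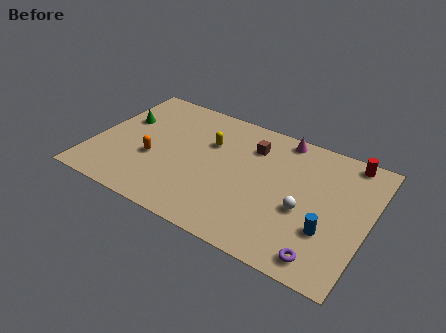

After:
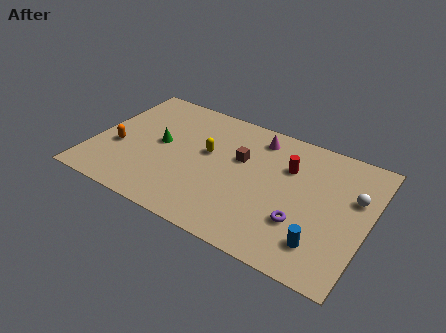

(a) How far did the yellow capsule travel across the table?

0.8

From (6.2, 6.2) to (6.2, 5.4), the yellow capsule covered √(0.0² + 0.8²) ≈ 0.8 units.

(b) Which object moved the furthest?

the red cylinder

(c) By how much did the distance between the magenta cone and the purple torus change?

-2.1

The distance was about 7.9 in the first image and 5.8 in the second, so they moved 2.1 units closer together.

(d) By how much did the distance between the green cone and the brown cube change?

-2.8

They were about 7.3 units apart before and 4.5 after — 2.8 units closer together.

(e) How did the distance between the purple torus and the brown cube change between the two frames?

-2.7

Before: roughly 7.5 units apart; after: 4.8. That's 2.7 units closer together.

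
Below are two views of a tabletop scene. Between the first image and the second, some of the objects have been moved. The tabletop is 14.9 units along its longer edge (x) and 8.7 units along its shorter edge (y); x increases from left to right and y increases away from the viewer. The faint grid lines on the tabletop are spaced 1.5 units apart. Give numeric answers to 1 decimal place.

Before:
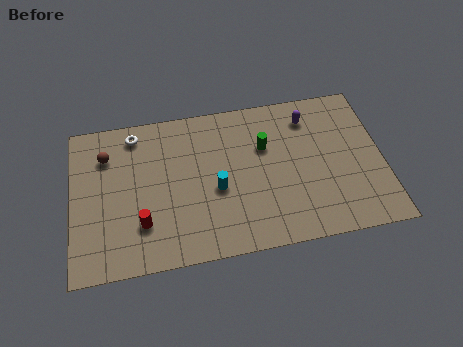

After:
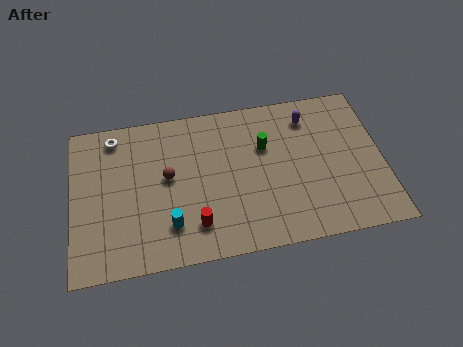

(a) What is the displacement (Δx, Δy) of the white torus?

(-1.0, 0.0)

From the two frames, the white torus sits at roughly (3.1, 7.5) before and (2.1, 7.5) after.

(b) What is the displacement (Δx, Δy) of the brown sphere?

(2.9, -1.7)

The brown sphere started near (1.7, 6.5) and ended near (4.6, 4.8).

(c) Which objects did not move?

the purple capsule and the green cylinder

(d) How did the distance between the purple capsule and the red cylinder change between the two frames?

-1.8

They were about 9.4 units apart before and 7.6 after — 1.8 units closer together.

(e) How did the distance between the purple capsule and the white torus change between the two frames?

+1.0

Before: roughly 8.4 units apart; after: 9.4. That's 1.0 units further apart.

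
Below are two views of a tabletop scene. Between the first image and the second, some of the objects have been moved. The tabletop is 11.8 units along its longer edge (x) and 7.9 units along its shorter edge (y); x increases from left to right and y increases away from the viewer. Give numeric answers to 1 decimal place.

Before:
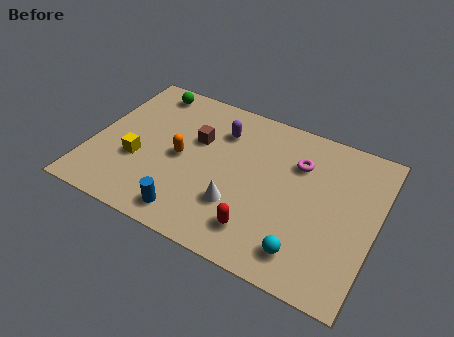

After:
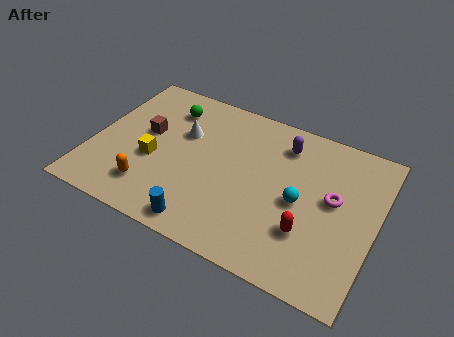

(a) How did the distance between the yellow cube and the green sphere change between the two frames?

-1.0

They were about 4.0 units apart before and 3.0 after — 1.0 units closer together.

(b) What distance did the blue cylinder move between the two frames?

0.6

The blue cylinder was near (4.5, 1.1) before and (5.1, 0.9) after, so it travelled √(0.6² + 0.2²) ≈ 0.6 units.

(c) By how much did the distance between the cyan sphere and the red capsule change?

-0.5

The distance was about 1.9 in the first image and 1.4 in the second, so they moved 0.5 units closer together.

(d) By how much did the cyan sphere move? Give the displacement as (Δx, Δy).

(-0.5, 2.3)

The cyan sphere was at about (9.2, 1.4) and moved to about (8.7, 3.7).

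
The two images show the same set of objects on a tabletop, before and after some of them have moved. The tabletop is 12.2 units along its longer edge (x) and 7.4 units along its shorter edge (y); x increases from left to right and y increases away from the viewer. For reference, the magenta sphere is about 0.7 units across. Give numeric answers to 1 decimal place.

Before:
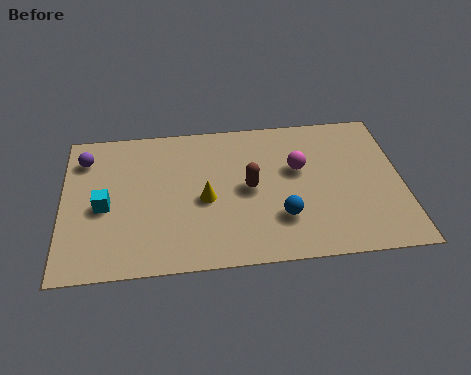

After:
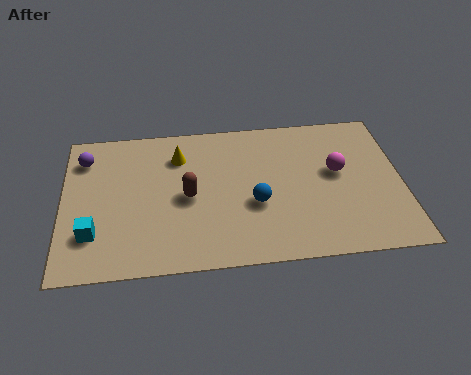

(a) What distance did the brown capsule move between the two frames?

2.2

The brown capsule was near (6.7, 3.7) before and (4.5, 3.5) after, so it travelled √(2.2² + 0.2²) ≈ 2.2 units.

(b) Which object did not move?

the purple sphere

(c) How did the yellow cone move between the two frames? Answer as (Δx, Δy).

(-0.9, 2.3)

The yellow cone was at about (5.1, 3.3) and moved to about (4.2, 5.6).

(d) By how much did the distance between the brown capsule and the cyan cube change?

-1.5

They were about 5.2 units apart before and 3.7 after — 1.5 units closer together.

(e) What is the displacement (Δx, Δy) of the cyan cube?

(-0.4, -1.3)

The cyan cube was at about (1.5, 3.3) and moved to about (1.1, 2.0).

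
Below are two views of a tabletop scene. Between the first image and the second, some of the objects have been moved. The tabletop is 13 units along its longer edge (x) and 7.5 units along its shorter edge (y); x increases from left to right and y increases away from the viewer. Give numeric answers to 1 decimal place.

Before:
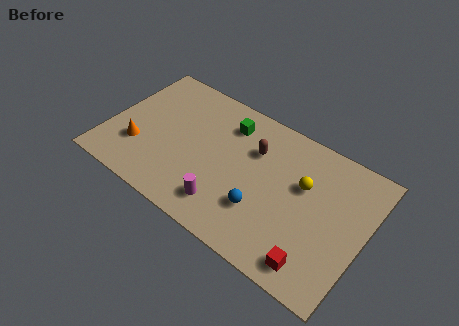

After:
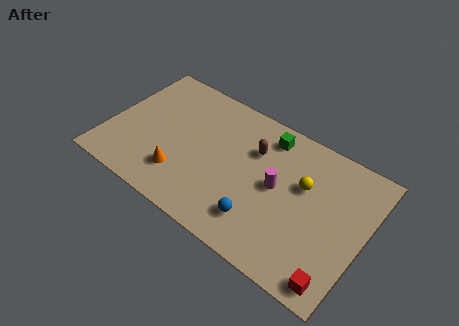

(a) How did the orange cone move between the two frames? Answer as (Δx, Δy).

(2.3, -0.4)

The orange cone was at about (1.7, 2.3) and moved to about (4.0, 1.9).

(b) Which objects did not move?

the brown capsule and the yellow sphere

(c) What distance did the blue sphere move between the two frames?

0.6

From (8.1, 2.3) to (8.1, 1.7), the blue sphere covered √(0.0² + 0.6²) ≈ 0.6 units.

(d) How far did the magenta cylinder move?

3.3

The magenta cylinder was near (6.4, 1.5) before and (8.6, 3.9) after, so it travelled √(2.2² + 2.4²) ≈ 3.3 units.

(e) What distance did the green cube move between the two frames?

2.0

From (5.7, 5.9) to (7.7, 6.3), the green cube covered √(2.0² + 0.4²) ≈ 2.0 units.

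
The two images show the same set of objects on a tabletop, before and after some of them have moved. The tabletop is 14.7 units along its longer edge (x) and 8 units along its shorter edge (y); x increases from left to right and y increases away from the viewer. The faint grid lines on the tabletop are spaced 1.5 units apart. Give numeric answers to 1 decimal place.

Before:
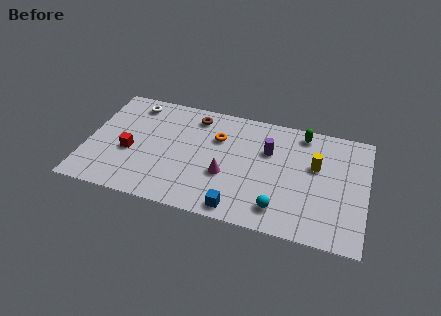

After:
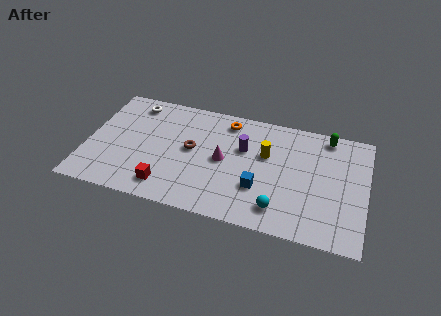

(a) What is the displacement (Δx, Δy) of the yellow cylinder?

(-2.6, 0.1)

From the two frames, the yellow cylinder sits at roughly (12.0, 4.9) before and (9.4, 5.0) after.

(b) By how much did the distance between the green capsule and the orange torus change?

+0.7

Before: roughly 4.6 units apart; after: 5.3. That's 0.7 units further apart.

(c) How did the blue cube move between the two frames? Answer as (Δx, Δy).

(1.0, 1.7)

The blue cube was at about (8.2, 0.9) and moved to about (9.2, 2.6).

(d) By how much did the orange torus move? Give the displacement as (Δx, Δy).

(0.4, 1.3)

From the two frames, the orange torus sits at roughly (6.8, 5.5) before and (7.2, 6.8) after.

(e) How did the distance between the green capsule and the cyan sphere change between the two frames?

+0.4

The distance was about 5.6 in the first image and 6.0 in the second, so they moved 0.4 units further apart.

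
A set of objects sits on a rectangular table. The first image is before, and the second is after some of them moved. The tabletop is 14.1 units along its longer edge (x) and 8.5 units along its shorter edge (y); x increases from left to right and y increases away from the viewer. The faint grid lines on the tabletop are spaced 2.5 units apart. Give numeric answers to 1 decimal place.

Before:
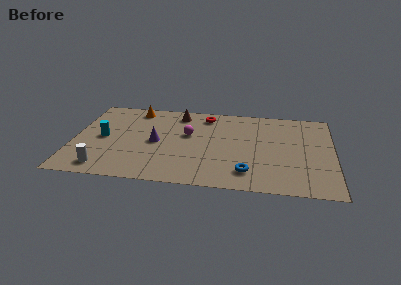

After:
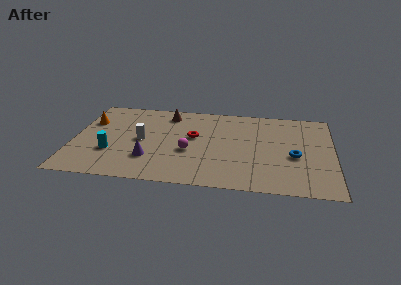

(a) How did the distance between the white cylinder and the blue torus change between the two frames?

+0.6

They were about 7.7 units apart before and 8.3 after — 0.6 units further apart.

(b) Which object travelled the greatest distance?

the white cylinder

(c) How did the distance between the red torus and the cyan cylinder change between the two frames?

-1.4

The distance was about 6.3 in the first image and 4.9 in the second, so they moved 1.4 units closer together.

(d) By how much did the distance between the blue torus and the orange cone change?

+2.9

Before: roughly 8.5 units apart; after: 11.4. That's 2.9 units further apart.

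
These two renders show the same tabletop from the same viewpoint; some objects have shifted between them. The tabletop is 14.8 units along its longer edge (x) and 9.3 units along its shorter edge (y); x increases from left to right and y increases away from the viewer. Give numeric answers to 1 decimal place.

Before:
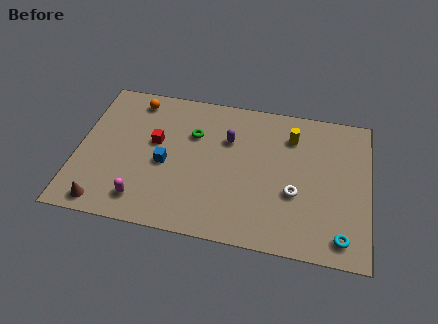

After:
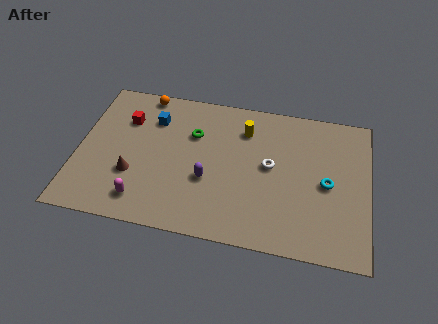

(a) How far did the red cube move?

2.0

The red cube moved from about (3.9, 5.4) to (2.3, 6.6), a distance of √(1.6² + 1.2²) ≈ 2.0.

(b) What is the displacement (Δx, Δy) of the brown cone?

(1.3, 2.1)

The brown cone started near (1.6, 1.0) and ended near (2.9, 3.1).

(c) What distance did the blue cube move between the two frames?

2.9

From (4.5, 4.1) to (3.7, 6.9), the blue cube covered √(0.8² + 2.8²) ≈ 2.9 units.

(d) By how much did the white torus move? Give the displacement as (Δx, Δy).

(-1.3, 1.5)

The white torus was at about (11.1, 3.5) and moved to about (9.8, 5.0).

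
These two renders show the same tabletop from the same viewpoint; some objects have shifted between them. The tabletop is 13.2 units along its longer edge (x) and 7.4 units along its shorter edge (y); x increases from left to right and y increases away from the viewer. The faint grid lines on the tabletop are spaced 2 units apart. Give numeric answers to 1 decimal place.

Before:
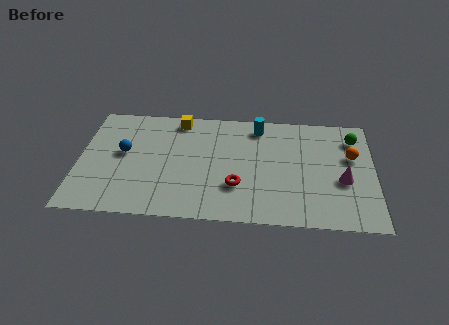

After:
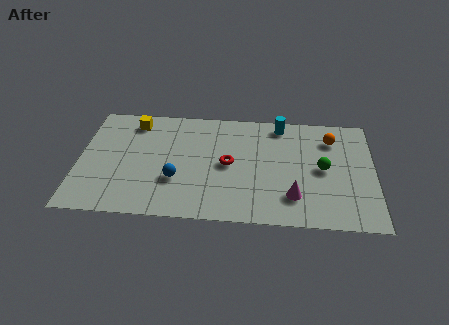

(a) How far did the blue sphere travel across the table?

2.9

The blue sphere moved from about (2.0, 4.1) to (4.4, 2.5), a distance of √(2.4² + 1.6²) ≈ 2.9.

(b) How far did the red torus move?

1.5

From (7.1, 2.3) to (6.7, 3.7), the red torus covered √(0.4² + 1.4²) ≈ 1.5 units.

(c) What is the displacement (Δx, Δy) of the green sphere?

(-1.4, -2.1)

The green sphere was at about (12.3, 5.8) and moved to about (10.9, 3.7).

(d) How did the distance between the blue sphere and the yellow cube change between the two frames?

+0.8

Before: roughly 3.4 units apart; after: 4.2. That's 0.8 units further apart.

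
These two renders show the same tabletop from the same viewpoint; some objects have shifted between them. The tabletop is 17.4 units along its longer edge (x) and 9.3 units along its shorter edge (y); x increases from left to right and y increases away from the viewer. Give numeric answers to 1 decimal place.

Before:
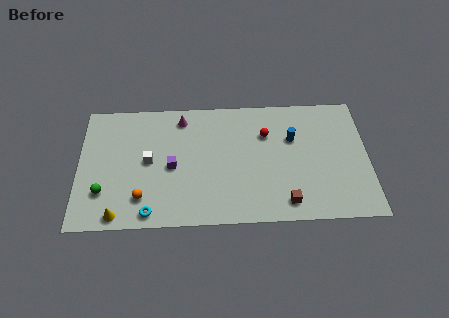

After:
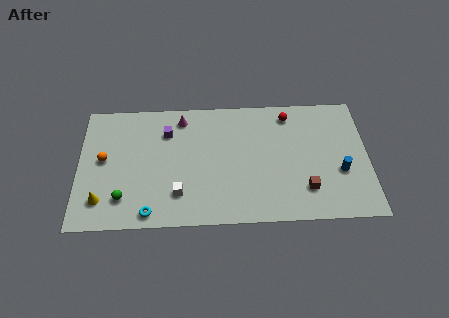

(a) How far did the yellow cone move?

1.5

The yellow cone moved from about (2.4, 0.9) to (1.4, 2.0), a distance of √(1.0² + 1.1²) ≈ 1.5.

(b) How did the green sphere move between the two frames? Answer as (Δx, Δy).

(1.2, -0.5)

The green sphere was at about (1.5, 2.6) and moved to about (2.7, 2.1).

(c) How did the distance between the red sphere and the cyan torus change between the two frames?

+2.0

They were about 8.9 units apart before and 10.9 after — 2.0 units further apart.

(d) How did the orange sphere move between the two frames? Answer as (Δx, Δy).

(-2.3, 2.9)

From the two frames, the orange sphere sits at roughly (3.8, 2.1) before and (1.5, 5.0) after.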